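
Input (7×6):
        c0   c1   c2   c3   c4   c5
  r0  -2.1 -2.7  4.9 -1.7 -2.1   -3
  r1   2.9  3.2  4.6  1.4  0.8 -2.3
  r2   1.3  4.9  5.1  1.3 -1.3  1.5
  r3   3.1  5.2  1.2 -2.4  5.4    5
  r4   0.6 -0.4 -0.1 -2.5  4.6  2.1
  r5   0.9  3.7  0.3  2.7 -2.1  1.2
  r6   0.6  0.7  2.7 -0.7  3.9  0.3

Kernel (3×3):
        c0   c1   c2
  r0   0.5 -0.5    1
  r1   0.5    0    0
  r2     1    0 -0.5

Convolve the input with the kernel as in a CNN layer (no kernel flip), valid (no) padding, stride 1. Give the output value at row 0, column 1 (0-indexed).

0.35

The receptive field on the input at this output position is [-2.7 4.9 -1.7 / 3.2 4.6 1.4 / 4.9 5.1 1.3]. Elementwise product with the kernel and sum: -2.7·0.5 + 4.9·-0.5 + -1.7·1 + 3.2·0.5 + 4.9·1 + 1.3·-0.5.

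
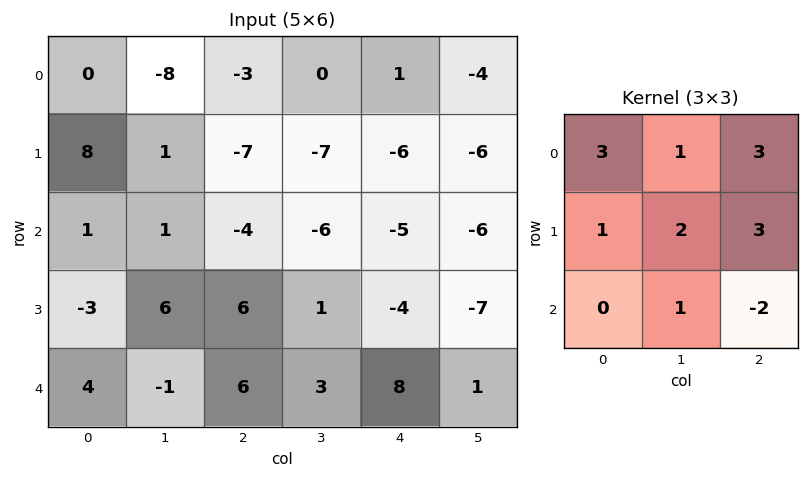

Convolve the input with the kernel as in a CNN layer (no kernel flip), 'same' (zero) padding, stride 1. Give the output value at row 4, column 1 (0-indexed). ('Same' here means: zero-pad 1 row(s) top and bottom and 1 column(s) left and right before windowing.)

The receptive field on the zero-padded input at this output position is [-3 6 6 / 4 -1 6 / 0 0 0]. Elementwise product with the kernel and sum: -3·3 + 6·1 + 6·3 + 4·1 + -1·2 + 6·3 + 0·1 + 0·-2.

35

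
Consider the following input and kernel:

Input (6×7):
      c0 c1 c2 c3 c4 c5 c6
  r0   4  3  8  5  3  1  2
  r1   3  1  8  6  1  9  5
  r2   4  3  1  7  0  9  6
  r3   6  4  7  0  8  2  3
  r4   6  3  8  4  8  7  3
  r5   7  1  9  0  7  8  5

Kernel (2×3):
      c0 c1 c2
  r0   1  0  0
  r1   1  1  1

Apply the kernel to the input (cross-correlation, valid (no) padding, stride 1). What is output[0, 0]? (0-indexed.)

16

The receptive field on the input at this output position is [4 3 8 / 3 1 8]. Elementwise product with the kernel and sum: 4·1 + 3·1 + 1·1 + 8·1.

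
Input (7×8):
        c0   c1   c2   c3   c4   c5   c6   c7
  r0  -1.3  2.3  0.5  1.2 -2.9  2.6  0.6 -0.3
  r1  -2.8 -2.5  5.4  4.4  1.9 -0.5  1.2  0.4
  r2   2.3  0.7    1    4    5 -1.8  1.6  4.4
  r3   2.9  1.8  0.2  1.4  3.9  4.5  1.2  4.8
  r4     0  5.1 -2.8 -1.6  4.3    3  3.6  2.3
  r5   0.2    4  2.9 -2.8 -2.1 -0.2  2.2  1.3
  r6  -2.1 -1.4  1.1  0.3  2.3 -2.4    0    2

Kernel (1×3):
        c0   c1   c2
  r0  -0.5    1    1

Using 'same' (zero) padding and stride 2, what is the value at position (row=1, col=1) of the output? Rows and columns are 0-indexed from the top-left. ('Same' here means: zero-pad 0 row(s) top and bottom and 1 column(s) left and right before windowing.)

4.65

The receptive field on the zero-padded input at this output position is [0.7 1 4]. Elementwise product with the kernel and sum: 0.7·-0.5 + 1·1 + 4·1.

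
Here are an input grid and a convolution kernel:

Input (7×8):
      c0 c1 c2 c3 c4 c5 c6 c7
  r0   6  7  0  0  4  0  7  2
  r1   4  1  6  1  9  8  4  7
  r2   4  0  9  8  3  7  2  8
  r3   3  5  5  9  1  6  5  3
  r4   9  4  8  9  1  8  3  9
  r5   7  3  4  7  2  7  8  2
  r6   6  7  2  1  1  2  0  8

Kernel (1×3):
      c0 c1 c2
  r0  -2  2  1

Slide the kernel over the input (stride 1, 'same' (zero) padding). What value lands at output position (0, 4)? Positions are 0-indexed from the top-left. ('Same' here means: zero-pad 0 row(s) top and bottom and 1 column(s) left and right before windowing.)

The receptive field on the zero-padded input at this output position is [0 4 0]. Elementwise product with the kernel and sum: 0·-2 + 4·2 + 0·1.

8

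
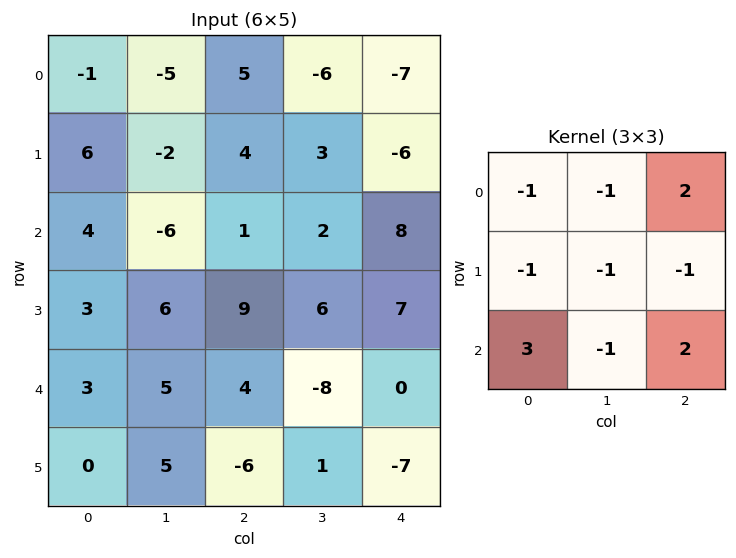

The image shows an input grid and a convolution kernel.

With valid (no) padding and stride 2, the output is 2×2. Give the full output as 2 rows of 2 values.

28 3
-2 11

Output[0,0]: The receptive field on the input at this output position is [-1 -5 5 / 6 -2 4 / 4 -6 1]. Elementwise product with the kernel and sum: -1·-1 + -5·-1 + 5·2 + 6·-1 + -2·-1 + 4·-1 + 4·3 + -6·-1 + 1·2.
Output[0,1]: The receptive field on the input at this output position is [5 -6 -7 / 4 3 -6 / 1 2 8]. Elementwise product with the kernel and sum: 5·-1 + -6·-1 + -7·2 + 4·-1 + 3·-1 + -6·-1 + 1·3 + 2·-1 + 8·2.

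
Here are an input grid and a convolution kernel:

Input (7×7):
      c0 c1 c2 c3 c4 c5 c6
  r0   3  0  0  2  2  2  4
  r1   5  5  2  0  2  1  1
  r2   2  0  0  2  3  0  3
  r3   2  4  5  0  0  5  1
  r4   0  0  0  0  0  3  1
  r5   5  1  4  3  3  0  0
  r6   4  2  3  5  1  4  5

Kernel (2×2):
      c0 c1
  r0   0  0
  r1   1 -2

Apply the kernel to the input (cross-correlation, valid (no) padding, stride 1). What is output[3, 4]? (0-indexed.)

The receptive field on the input at this output position is [0 5 / 0 3]. Elementwise product with the kernel and sum: 0·1 + 3·-2.

-6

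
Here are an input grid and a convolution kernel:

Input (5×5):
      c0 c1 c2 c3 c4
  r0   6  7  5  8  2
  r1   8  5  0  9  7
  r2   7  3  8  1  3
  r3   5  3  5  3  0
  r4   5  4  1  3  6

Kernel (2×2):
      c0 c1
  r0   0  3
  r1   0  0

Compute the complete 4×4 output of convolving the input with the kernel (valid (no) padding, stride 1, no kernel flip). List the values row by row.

Output[0,0]: The receptive field on the input at this output position is [6 7 / 8 5]. Elementwise product with the kernel and sum: 7·3.

21 15 24 6
15 0 27 21
9 24 3 9
9 15 9 0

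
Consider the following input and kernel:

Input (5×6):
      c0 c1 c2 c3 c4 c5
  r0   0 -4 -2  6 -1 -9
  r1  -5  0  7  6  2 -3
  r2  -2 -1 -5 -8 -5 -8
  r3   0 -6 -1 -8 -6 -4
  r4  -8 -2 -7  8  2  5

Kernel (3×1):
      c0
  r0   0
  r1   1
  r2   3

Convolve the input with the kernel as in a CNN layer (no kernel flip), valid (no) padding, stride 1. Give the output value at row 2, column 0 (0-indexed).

-24

The receptive field on the input at this output position is [-2 / 0 / -8]. Elementwise product with the kernel and sum: 0·1 + -8·3.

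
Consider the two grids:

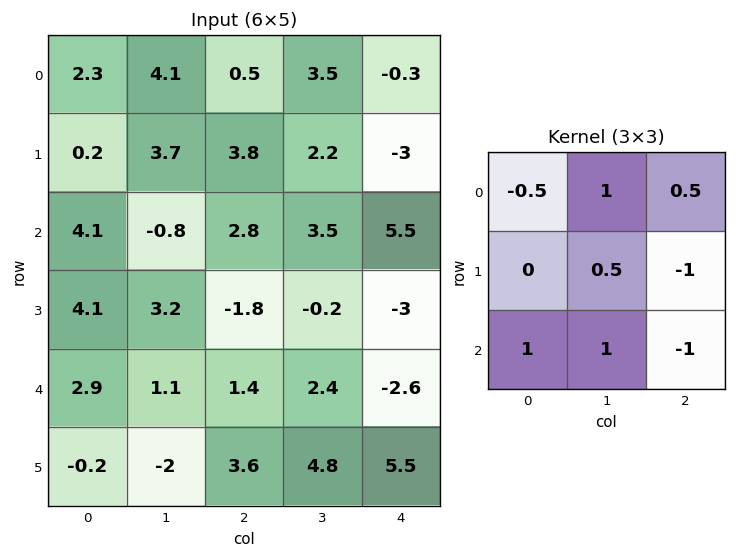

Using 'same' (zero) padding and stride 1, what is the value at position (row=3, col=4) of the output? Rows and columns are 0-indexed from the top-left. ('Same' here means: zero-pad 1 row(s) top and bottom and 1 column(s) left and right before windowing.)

The receptive field on the zero-padded input at this output position is [3.5 5.5 0 / -0.2 -3 0 / 2.4 -2.6 0]. Elementwise product with the kernel and sum: 3.5·-0.5 + 5.5·1 + 0·0.5 + -3·0.5 + 0·-1 + 2.4·1 + -2.6·1 + 0·-1.

2.05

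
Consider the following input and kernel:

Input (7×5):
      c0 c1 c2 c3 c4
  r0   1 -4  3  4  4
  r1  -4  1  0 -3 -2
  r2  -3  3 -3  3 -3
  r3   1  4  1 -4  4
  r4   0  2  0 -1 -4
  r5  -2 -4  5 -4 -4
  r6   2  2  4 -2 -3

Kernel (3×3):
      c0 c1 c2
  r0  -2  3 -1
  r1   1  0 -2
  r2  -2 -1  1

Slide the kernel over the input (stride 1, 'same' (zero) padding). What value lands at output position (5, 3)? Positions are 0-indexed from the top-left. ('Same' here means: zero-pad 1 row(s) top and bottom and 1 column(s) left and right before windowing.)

The receptive field on the zero-padded input at this output position is [0 -1 -4 / 5 -4 -4 / 4 -2 -3]. Elementwise product with the kernel and sum: 0·-2 + -1·3 + -4·-1 + 5·1 + -4·-2 + 4·-2 + -2·-1 + -3·1.

5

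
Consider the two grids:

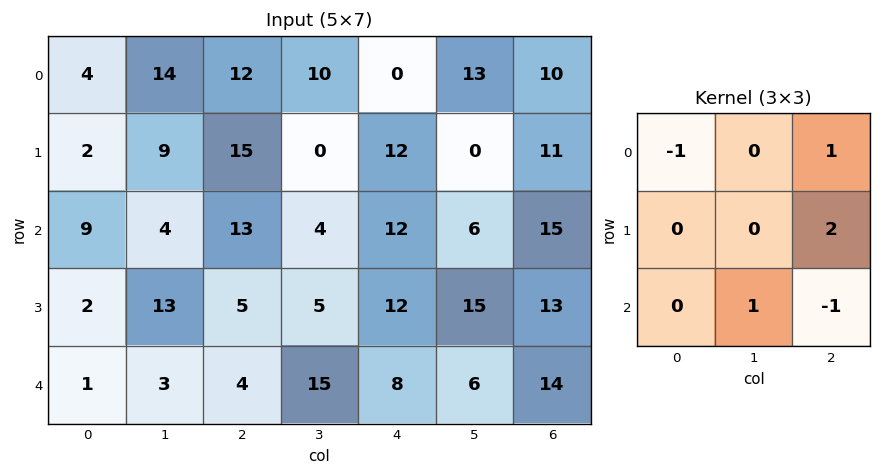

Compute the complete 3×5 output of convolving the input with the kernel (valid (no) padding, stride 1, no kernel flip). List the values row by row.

29 5 4 9 23
47 -1 14 9 31
13 -1 30 34 21

Output[0,0]: The receptive field on the input at this output position is [4 14 12 / 2 9 15 / 9 4 13]. Elementwise product with the kernel and sum: 4·-1 + 12·1 + 15·2 + 4·1 + 13·-1.
Output[0,1]: The receptive field on the input at this output position is [14 12 10 / 9 15 0 / 4 13 4]. Elementwise product with the kernel and sum: 14·-1 + 10·1 + 0·2 + 13·1 + 4·-1.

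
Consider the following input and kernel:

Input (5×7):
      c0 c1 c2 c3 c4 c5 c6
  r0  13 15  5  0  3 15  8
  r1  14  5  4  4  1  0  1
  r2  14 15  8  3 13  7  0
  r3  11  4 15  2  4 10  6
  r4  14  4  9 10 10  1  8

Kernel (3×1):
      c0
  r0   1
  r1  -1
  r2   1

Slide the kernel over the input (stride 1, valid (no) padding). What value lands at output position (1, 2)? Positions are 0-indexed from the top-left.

The receptive field on the input at this output position is [4 / 8 / 15]. Elementwise product with the kernel and sum: 4·1 + 8·-1 + 15·1.

11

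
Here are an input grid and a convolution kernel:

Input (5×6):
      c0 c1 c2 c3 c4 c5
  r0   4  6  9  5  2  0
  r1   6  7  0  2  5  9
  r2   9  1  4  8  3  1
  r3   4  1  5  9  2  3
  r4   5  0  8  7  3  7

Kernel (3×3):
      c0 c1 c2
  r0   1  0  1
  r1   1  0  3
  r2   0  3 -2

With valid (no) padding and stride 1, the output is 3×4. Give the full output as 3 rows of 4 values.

Output[0,0]: The receptive field on the input at this output position is [4 6 9 / 6 7 0 / 9 1 4]. Elementwise product with the kernel and sum: 4·1 + 9·1 + 6·1 + 0·3 + 1·3 + 4·-2.
Output[0,1]: The receptive field on the input at this output position is [6 9 5 / 7 0 2 / 1 4 8]. Elementwise product with the kernel and sum: 6·1 + 5·1 + 7·1 + 2·3 + 4·3 + 8·-2.

14 20 44 41
20 31 41 22
16 47 33 22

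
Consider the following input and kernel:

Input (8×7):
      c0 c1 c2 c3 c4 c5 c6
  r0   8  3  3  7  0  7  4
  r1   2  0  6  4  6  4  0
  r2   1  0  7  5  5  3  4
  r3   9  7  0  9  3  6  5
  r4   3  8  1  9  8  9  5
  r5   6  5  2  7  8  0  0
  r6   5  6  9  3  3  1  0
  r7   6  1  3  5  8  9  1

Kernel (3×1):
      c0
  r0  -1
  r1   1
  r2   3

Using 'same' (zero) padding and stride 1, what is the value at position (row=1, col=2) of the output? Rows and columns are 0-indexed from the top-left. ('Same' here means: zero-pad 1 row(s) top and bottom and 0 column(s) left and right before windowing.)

24

The receptive field on the zero-padded input at this output position is [3 / 6 / 7]. Elementwise product with the kernel and sum: 3·-1 + 6·1 + 7·3.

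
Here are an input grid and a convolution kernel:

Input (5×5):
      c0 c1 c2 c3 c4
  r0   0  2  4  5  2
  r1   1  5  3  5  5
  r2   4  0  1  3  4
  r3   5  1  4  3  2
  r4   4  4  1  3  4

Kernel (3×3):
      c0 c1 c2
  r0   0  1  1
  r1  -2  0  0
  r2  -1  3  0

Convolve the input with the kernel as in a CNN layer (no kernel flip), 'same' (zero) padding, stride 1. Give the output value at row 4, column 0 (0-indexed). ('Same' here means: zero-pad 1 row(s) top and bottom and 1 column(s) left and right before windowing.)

6

The receptive field on the zero-padded input at this output position is [0 5 1 / 0 4 4 / 0 0 0]. Elementwise product with the kernel and sum: 5·1 + 1·1 + 0·-2 + 0·-1 + 0·3.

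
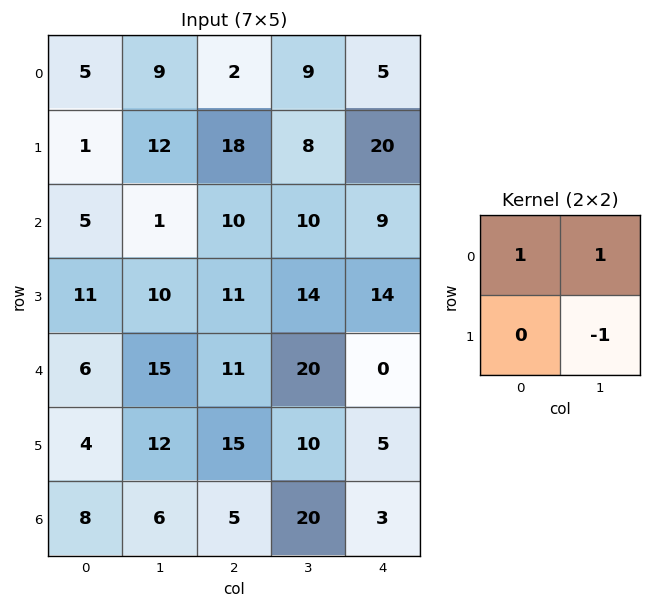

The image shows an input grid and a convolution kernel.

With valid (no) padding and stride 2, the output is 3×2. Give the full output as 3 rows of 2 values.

Output[0,0]: The receptive field on the input at this output position is [5 9 / 1 12]. Elementwise product with the kernel and sum: 5·1 + 9·1 + 12·-1.

2 3
-4 6
9 21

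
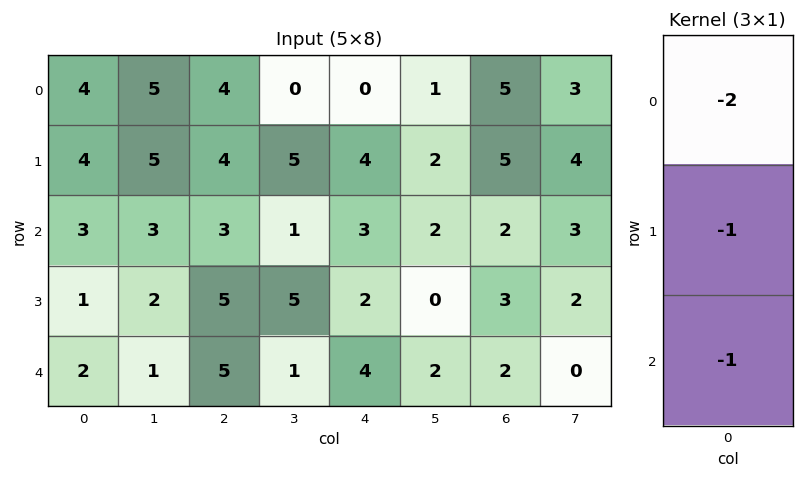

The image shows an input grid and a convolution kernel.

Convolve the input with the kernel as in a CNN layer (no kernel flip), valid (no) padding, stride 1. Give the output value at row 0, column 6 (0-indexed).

-17

The receptive field on the input at this output position is [5 / 5 / 2]. Elementwise product with the kernel and sum: 5·-2 + 5·-1 + 2·-1.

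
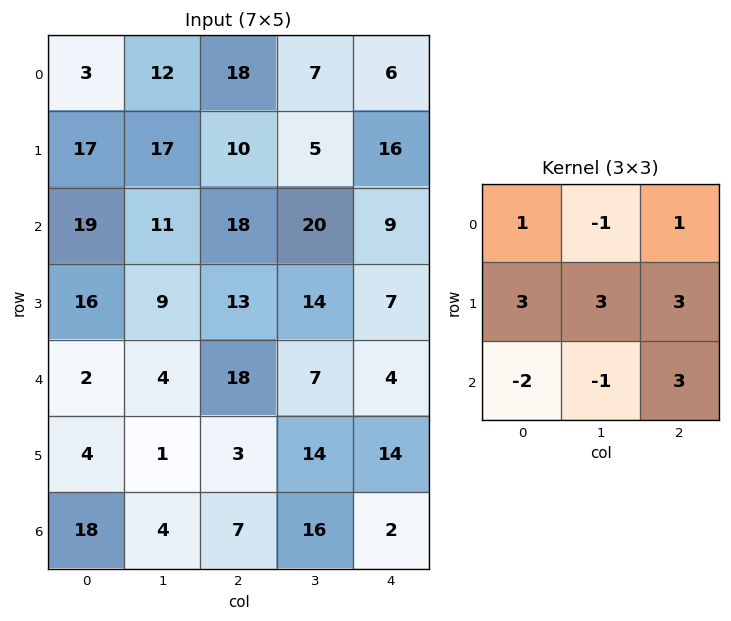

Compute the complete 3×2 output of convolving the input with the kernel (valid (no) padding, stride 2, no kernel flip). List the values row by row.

146 81
186 78
21 84

Output[0,0]: The receptive field on the input at this output position is [3 12 18 / 17 17 10 / 19 11 18]. Elementwise product with the kernel and sum: 3·1 + 12·-1 + 18·1 + 17·3 + 17·3 + 10·3 + 19·-2 + 11·-1 + 18·3.
Output[0,1]: The receptive field on the input at this output position is [18 7 6 / 10 5 16 / 18 20 9]. Elementwise product with the kernel and sum: 18·1 + 7·-1 + 6·1 + 10·3 + 5·3 + 16·3 + 18·-2 + 20·-1 + 9·3.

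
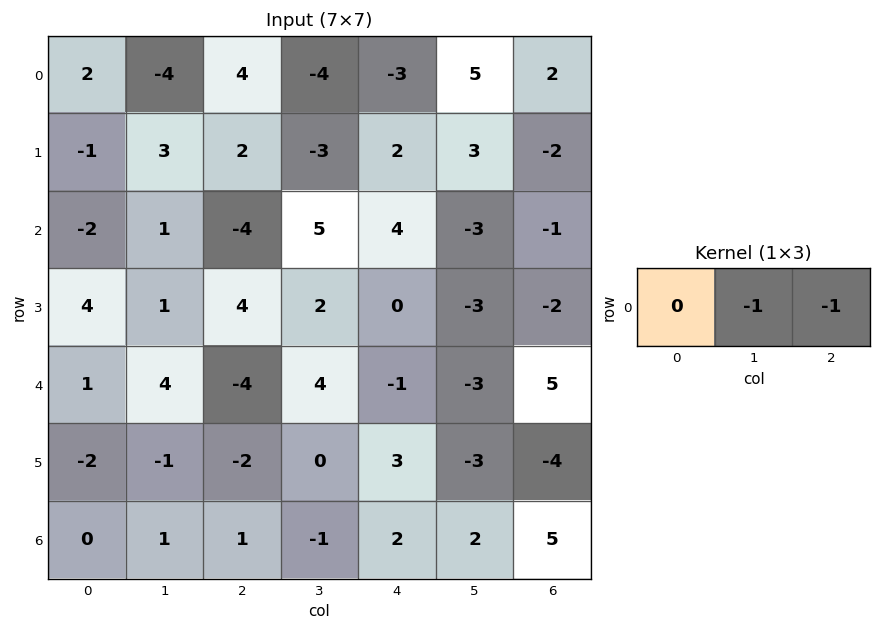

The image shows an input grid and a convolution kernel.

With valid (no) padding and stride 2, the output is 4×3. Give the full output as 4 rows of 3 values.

0 7 -7
3 -9 4
0 -3 -2
-2 -1 -7

Output[0,0]: The receptive field on the input at this output position is [2 -4 4]. Elementwise product with the kernel and sum: -4·-1 + 4·-1.
Output[0,1]: The receptive field on the input at this output position is [4 -4 -3]. Elementwise product with the kernel and sum: -4·-1 + -3·-1.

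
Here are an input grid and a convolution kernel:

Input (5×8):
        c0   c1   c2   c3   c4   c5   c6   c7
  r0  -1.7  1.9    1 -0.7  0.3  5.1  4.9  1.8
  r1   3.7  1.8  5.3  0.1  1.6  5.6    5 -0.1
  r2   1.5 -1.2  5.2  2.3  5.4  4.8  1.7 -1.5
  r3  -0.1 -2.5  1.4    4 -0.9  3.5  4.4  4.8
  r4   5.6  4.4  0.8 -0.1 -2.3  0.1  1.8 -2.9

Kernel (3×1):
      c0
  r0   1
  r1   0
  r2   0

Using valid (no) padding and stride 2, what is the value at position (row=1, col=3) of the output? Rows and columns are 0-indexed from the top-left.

The receptive field on the input at this output position is [1.7 / 4.4 / 1.8]. Elementwise product with the kernel and sum: 1.7·1.

1.7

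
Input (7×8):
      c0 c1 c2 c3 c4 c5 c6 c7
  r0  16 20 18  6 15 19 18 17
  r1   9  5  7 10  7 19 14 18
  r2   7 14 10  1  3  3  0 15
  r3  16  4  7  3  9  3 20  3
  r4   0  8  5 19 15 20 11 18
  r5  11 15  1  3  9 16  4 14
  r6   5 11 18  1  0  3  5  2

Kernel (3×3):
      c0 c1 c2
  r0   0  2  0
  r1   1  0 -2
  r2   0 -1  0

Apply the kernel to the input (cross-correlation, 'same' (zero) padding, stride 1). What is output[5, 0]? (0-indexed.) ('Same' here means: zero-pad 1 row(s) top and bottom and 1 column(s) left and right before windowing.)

The receptive field on the zero-padded input at this output position is [0 0 8 / 0 11 15 / 0 5 11]. Elementwise product with the kernel and sum: 0·2 + 0·1 + 15·-2 + 5·-1.

-35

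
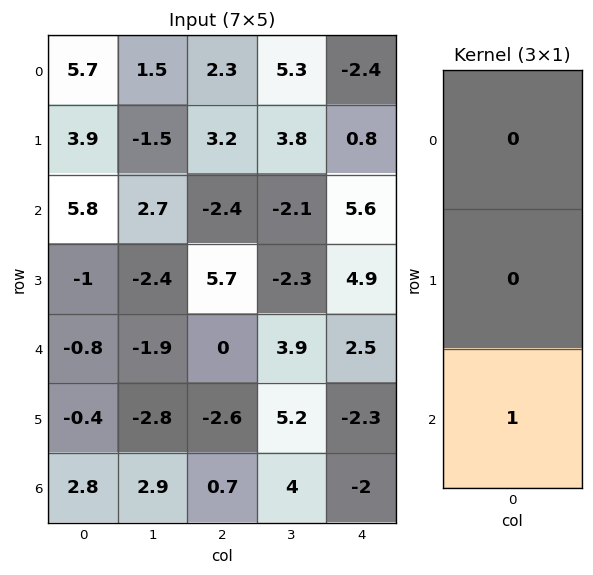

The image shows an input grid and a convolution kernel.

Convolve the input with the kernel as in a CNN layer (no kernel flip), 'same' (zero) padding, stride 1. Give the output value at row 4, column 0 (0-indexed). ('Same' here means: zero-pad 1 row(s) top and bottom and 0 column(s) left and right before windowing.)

-0.4

The receptive field on the zero-padded input at this output position is [-1 / -0.8 / -0.4]. Elementwise product with the kernel and sum: -0.4·1.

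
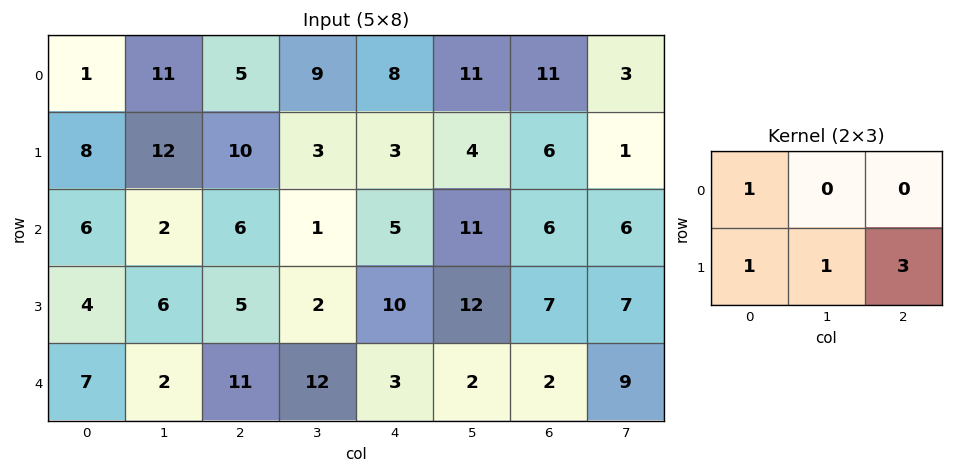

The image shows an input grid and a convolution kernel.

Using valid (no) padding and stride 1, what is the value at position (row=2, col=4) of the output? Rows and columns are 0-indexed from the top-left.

48

The receptive field on the input at this output position is [5 11 6 / 10 12 7]. Elementwise product with the kernel and sum: 5·1 + 10·1 + 12·1 + 7·3.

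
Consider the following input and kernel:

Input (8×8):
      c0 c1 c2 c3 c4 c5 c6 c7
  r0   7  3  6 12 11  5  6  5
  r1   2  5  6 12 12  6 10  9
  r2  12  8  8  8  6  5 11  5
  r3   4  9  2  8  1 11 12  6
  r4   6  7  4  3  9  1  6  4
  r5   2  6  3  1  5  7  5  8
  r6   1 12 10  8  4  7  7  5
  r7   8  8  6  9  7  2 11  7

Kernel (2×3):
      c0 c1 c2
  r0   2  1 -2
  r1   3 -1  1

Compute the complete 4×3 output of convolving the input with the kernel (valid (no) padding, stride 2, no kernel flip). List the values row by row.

Output[0,0]: The receptive field on the input at this output position is [7 3 6 / 2 5 6]. Elementwise product with the kernel and sum: 7·2 + 3·1 + 6·-2 + 2·3 + 5·-1 + 6·1.
Output[0,1]: The receptive field on the input at this output position is [6 12 11 / 6 12 12]. Elementwise product with the kernel and sum: 6·2 + 12·1 + 11·-2 + 6·3 + 12·-1 + 12·1.

12 20 55
21 11 -1
14 6 20
16 36 31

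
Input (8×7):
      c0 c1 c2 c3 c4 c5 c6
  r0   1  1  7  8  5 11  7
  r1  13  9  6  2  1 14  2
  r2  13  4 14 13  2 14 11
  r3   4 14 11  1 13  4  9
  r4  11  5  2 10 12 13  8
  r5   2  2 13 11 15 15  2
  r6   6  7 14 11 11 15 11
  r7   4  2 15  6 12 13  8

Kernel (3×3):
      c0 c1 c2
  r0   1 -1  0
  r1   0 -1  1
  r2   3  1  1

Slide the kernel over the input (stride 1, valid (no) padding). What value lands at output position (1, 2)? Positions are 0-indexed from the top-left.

40

The receptive field on the input at this output position is [6 2 1 / 14 13 2 / 11 1 13]. Elementwise product with the kernel and sum: 6·1 + 2·-1 + 13·-1 + 2·1 + 11·3 + 1·1 + 13·1.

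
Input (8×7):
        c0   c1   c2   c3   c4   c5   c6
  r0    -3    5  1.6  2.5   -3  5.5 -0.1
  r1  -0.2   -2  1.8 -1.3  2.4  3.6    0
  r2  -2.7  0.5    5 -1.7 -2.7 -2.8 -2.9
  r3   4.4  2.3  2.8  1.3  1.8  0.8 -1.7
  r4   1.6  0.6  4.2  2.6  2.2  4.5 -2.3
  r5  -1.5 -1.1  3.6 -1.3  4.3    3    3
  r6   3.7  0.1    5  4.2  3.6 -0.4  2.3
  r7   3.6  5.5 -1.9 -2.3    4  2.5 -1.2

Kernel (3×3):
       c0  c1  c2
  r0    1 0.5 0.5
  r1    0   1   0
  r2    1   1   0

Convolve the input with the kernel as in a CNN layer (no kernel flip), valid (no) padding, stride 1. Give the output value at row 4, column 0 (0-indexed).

The receptive field on the input at this output position is [1.6 0.6 4.2 / -1.5 -1.1 3.6 / 3.7 0.1 5]. Elementwise product with the kernel and sum: 1.6·1 + 0.6·0.5 + 4.2·0.5 + -1.1·1 + 3.7·1 + 0.1·1.

6.7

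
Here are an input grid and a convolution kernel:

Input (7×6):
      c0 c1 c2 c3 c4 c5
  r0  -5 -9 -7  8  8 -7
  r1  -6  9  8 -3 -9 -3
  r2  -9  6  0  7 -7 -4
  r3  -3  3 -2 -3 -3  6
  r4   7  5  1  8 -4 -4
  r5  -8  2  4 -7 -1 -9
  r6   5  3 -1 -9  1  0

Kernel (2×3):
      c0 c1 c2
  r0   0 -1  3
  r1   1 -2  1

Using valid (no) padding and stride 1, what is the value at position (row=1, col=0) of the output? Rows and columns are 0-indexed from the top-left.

-6

The receptive field on the input at this output position is [-6 9 8 / -9 6 0]. Elementwise product with the kernel and sum: 9·-1 + 8·3 + -9·1 + 6·-2 + 0·1.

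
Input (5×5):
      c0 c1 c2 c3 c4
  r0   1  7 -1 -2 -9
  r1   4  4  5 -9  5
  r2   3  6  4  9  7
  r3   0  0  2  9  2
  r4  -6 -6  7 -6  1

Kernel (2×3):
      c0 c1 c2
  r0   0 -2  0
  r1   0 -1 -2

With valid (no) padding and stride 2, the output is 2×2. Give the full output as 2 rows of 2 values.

-28 3
-16 -31

Output[0,0]: The receptive field on the input at this output position is [1 7 -1 / 4 4 5]. Elementwise product with the kernel and sum: 7·-2 + 4·-1 + 5·-2.
Output[0,1]: The receptive field on the input at this output position is [-1 -2 -9 / 5 -9 5]. Elementwise product with the kernel and sum: -2·-2 + -9·-1 + 5·-2.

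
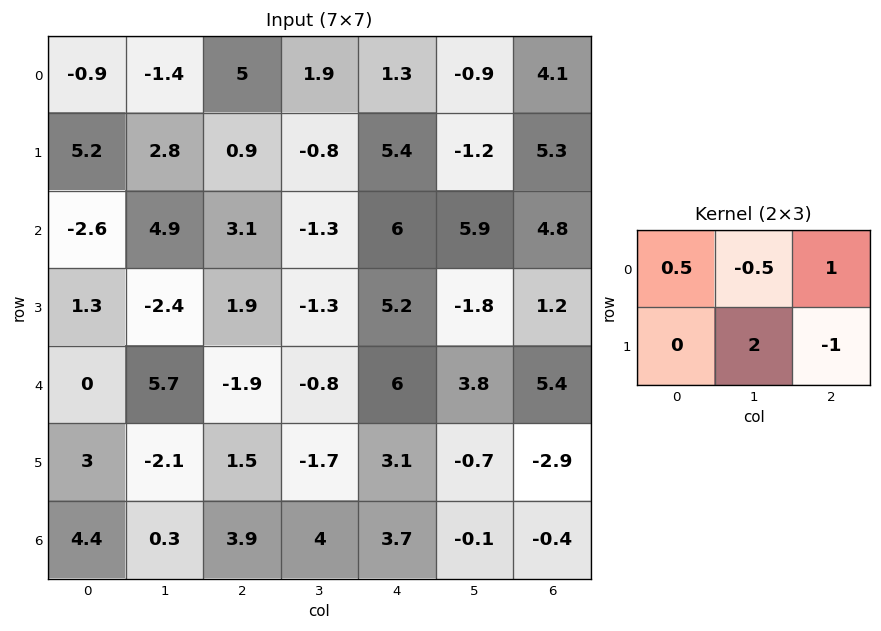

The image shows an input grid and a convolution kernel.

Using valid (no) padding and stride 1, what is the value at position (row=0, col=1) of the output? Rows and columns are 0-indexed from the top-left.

1.3

The receptive field on the input at this output position is [-1.4 5 1.9 / 2.8 0.9 -0.8]. Elementwise product with the kernel and sum: -1.4·0.5 + 5·-0.5 + 1.9·1 + 0.9·2 + -0.8·-1.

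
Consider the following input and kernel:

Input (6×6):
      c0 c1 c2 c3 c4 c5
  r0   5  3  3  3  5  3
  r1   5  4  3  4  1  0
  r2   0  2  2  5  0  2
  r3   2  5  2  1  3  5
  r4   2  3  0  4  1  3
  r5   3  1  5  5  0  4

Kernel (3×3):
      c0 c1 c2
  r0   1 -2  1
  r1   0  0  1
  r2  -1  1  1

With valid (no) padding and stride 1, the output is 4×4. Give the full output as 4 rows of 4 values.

Output[0,0]: The receptive field on the input at this output position is [5 3 3 / 5 4 3 / 0 2 2]. Elementwise product with the kernel and sum: 5·1 + 3·-2 + 3·1 + 3·1 + 0·-1 + 2·1 + 2·1.

9 9 6 -7
7 5 -2 11
1 5 0 12
-3 15 4 2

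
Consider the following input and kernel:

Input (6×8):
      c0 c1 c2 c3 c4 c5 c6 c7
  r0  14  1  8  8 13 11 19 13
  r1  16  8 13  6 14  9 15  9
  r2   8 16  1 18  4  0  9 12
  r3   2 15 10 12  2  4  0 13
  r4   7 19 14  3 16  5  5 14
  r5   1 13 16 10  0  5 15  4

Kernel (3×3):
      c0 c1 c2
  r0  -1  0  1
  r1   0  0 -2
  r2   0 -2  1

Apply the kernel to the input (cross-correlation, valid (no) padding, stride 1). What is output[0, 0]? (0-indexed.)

-63

The receptive field on the input at this output position is [14 1 8 / 16 8 13 / 8 16 1]. Elementwise product with the kernel and sum: 14·-1 + 8·1 + 13·-2 + 16·-2 + 1·1.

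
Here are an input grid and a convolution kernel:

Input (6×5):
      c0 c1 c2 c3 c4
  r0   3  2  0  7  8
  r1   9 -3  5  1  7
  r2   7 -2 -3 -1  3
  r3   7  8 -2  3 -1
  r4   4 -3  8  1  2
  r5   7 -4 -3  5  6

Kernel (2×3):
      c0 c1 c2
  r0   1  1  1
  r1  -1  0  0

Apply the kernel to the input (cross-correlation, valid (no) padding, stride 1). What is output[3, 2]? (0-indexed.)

The receptive field on the input at this output position is [-2 3 -1 / 8 1 2]. Elementwise product with the kernel and sum: -2·1 + 3·1 + -1·1 + 8·-1.

-8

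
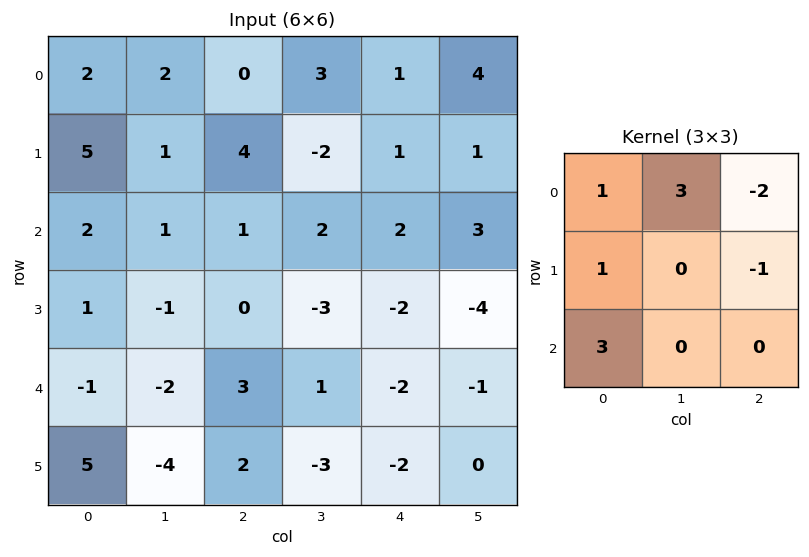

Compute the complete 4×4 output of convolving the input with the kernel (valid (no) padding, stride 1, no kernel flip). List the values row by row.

15 2 13 1
4 13 -5 -11
1 -4 14 6
9 -10 6 -8

Output[0,0]: The receptive field on the input at this output position is [2 2 0 / 5 1 4 / 2 1 1]. Elementwise product with the kernel and sum: 2·1 + 2·3 + 0·-2 + 5·1 + 4·-1 + 2·3.
Output[0,1]: The receptive field on the input at this output position is [2 0 3 / 1 4 -2 / 1 1 2]. Elementwise product with the kernel and sum: 2·1 + 0·3 + 3·-2 + 1·1 + -2·-1 + 1·3.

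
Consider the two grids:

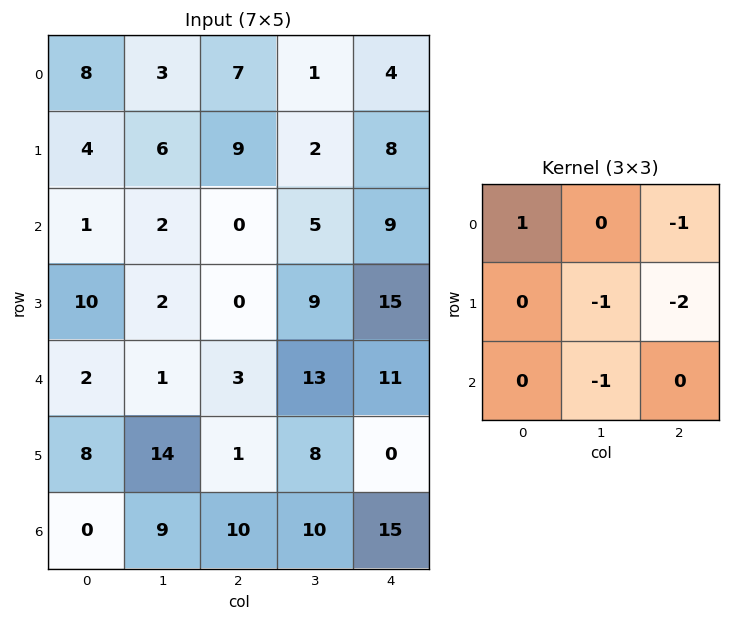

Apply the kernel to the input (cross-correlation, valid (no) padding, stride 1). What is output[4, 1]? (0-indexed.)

The receptive field on the input at this output position is [1 3 13 / 14 1 8 / 9 10 10]. Elementwise product with the kernel and sum: 1·1 + 13·-1 + 1·-1 + 8·-2 + 10·-1.

-39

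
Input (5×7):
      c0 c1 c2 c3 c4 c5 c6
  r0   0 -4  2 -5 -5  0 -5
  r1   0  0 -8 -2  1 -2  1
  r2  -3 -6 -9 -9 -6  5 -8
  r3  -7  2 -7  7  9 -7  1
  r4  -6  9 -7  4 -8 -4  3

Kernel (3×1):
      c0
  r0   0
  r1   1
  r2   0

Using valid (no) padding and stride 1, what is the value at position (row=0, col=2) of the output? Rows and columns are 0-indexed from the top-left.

-8

The receptive field on the input at this output position is [2 / -8 / -9]. Elementwise product with the kernel and sum: -8·1.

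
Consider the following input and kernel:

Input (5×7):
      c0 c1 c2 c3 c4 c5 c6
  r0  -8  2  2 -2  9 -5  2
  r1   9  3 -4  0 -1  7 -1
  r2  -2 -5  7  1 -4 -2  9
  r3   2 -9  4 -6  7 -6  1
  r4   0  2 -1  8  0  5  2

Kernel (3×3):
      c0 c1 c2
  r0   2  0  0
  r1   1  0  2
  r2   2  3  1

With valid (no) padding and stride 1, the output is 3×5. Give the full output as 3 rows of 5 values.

Output[0,0]: The receptive field on the input at this output position is [-8 2 2 / 9 3 -4 / -2 -5 7]. Elementwise product with the kernel and sum: -8·2 + 9·1 + -4·2 + -2·2 + -5·3 + 7·1.
Output[0,1]: The receptive field on the input at this output position is [2 2 -2 / 3 -4 0 / -5 7 1]. Elementwise product with the kernel and sum: 2·2 + 3·1 + 0·2 + -5·2 + 7·3 + 1·1.

-27 19 11 -2 10
11 -9 -12 0 9
11 -22 54 5 18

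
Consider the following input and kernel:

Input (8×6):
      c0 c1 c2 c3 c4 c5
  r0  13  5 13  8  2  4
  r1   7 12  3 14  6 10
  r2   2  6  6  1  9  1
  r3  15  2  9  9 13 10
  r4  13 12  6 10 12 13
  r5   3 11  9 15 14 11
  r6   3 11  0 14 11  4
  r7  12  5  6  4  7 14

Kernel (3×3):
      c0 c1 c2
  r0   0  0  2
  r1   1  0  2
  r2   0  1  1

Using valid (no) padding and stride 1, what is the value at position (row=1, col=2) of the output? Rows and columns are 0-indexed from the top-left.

The receptive field on the input at this output position is [3 14 6 / 6 1 9 / 9 9 13]. Elementwise product with the kernel and sum: 6·2 + 6·1 + 9·2 + 9·1 + 13·1.

58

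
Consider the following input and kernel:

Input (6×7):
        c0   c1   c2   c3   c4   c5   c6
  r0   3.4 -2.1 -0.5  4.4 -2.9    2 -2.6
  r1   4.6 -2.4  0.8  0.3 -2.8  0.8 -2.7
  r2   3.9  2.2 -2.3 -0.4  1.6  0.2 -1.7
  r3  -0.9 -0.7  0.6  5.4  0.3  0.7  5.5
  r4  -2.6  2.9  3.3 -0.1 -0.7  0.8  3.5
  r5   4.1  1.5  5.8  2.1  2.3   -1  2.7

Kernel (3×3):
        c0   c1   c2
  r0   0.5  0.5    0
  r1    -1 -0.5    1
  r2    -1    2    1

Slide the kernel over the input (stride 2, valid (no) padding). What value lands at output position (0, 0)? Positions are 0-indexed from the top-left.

The receptive field on the input at this output position is [3.4 -2.1 -0.5 / 4.6 -2.4 0.8 / 3.9 2.2 -2.3]. Elementwise product with the kernel and sum: 3.4·0.5 + -2.1·0.5 + 4.6·-1 + -2.4·-0.5 + 0.8·1 + 3.9·-1 + 2.2·2 + -2.3·1.

-3.75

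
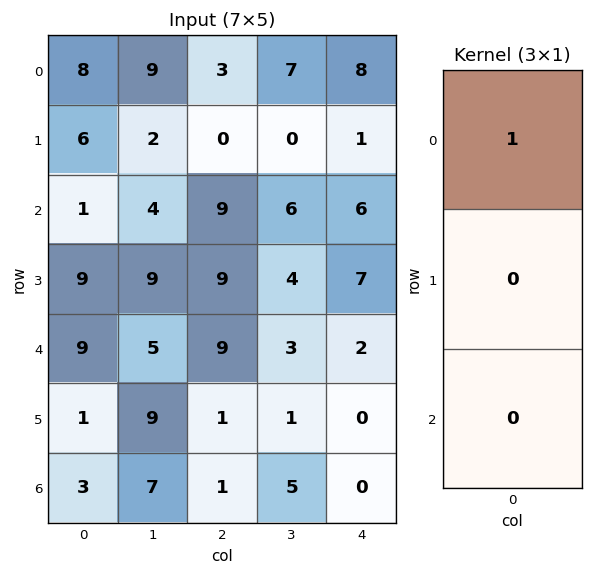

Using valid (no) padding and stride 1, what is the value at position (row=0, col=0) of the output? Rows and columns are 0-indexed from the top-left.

The receptive field on the input at this output position is [8 / 6 / 1]. Elementwise product with the kernel and sum: 8·1.

8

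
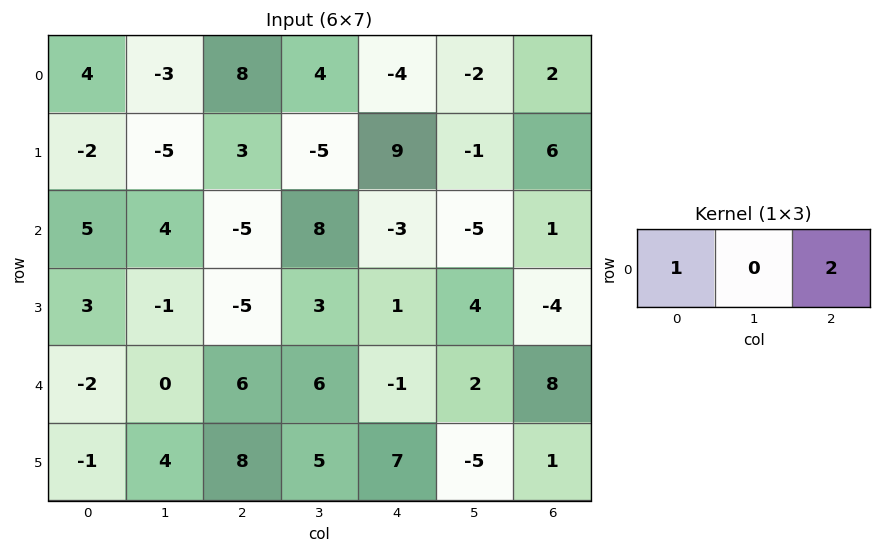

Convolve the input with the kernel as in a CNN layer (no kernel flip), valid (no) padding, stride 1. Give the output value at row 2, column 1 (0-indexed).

The receptive field on the input at this output position is [4 -5 8]. Elementwise product with the kernel and sum: 4·1 + 8·2.

20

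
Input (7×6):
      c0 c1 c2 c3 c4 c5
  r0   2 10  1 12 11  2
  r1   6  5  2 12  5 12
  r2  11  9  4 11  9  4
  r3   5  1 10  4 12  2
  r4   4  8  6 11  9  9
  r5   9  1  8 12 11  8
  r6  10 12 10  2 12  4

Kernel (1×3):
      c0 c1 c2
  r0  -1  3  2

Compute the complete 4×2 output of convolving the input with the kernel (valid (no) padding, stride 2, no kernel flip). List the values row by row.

30 57
24 47
32 45
46 20

Output[0,0]: The receptive field on the input at this output position is [2 10 1]. Elementwise product with the kernel and sum: 2·-1 + 10·3 + 1·2.
Output[0,1]: The receptive field on the input at this output position is [1 12 11]. Elementwise product with the kernel and sum: 1·-1 + 12·3 + 11·2.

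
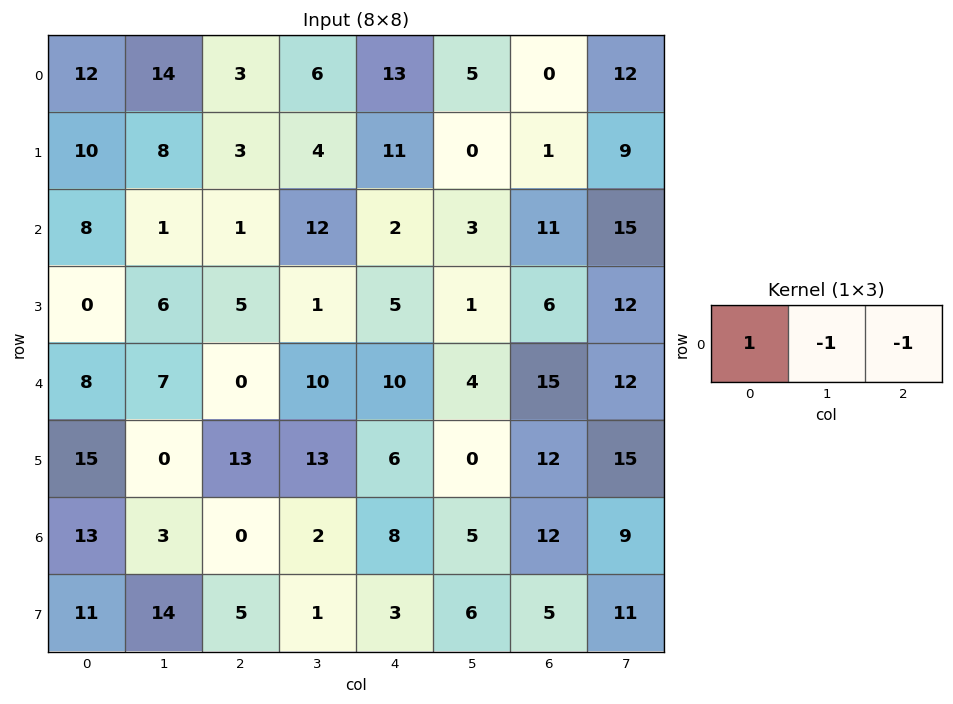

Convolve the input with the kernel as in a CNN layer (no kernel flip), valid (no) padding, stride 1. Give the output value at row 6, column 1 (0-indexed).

The receptive field on the input at this output position is [3 0 2]. Elementwise product with the kernel and sum: 3·1 + 0·-1 + 2·-1.

1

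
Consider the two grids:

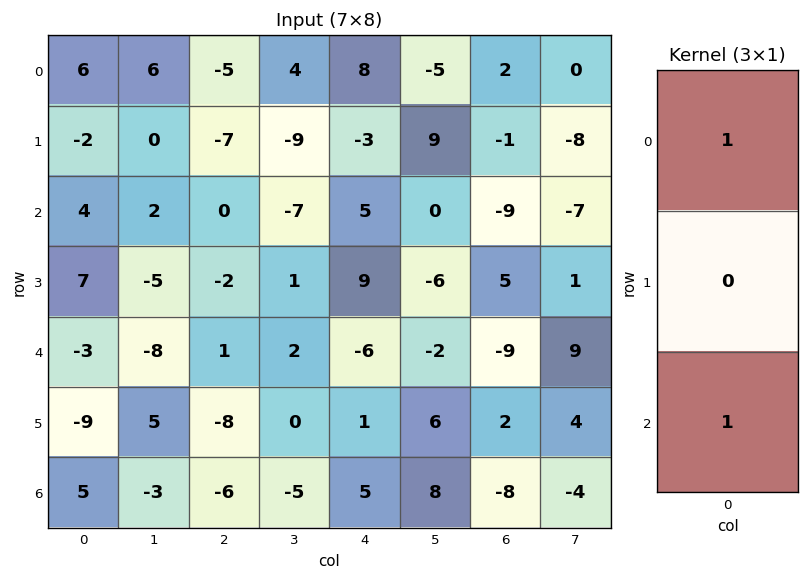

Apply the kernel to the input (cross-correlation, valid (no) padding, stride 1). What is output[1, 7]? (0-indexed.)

The receptive field on the input at this output position is [-8 / -7 / 1]. Elementwise product with the kernel and sum: -8·1 + 1·1.

-7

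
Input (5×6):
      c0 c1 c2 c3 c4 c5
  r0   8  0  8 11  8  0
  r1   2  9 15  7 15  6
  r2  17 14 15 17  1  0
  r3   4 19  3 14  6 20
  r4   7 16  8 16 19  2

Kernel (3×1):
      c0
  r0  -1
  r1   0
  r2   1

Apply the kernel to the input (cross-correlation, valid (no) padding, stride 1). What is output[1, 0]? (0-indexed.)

2

The receptive field on the input at this output position is [2 / 17 / 4]. Elementwise product with the kernel and sum: 2·-1 + 4·1.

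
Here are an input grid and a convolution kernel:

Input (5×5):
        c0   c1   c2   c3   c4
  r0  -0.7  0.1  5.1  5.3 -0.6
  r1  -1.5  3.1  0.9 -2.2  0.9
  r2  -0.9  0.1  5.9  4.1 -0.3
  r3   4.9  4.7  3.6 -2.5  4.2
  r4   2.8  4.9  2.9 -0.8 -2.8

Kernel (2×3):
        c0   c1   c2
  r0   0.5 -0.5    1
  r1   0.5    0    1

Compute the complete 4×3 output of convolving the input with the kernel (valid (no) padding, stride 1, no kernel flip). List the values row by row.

Output[0,0]: The receptive field on the input at this output position is [-0.7 0.1 5.1 / -1.5 3.1 0.9]. Elementwise product with the kernel and sum: -0.7·0.5 + 0.1·-0.5 + 5.1·1 + -1.5·0.5 + 0.9·1.

4.85 2.15 0.65
4.05 3.05 5.1
11.45 1.05 6.6
8 -0.3 5.9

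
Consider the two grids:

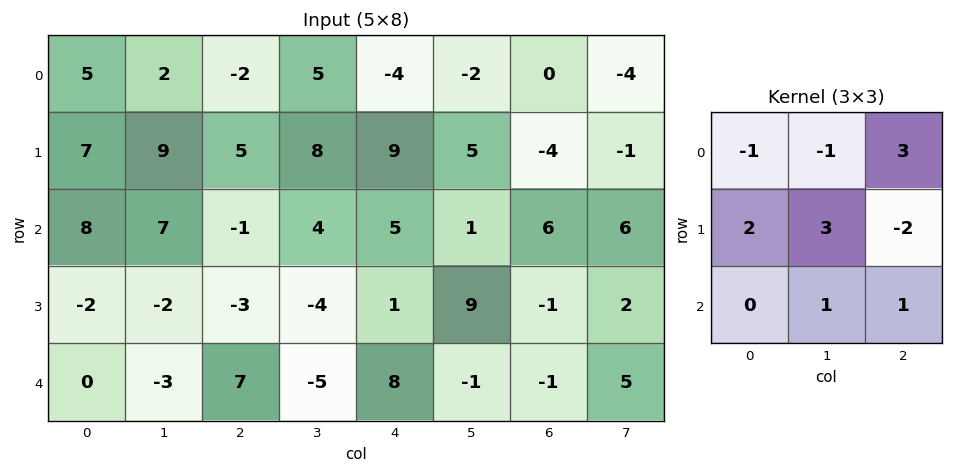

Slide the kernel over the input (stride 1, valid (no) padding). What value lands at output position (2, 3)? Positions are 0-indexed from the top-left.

-22

The receptive field on the input at this output position is [4 5 1 / -4 1 9 / -5 8 -1]. Elementwise product with the kernel and sum: 4·-1 + 5·-1 + 1·3 + -4·2 + 1·3 + 9·-2 + 8·1 + -1·1.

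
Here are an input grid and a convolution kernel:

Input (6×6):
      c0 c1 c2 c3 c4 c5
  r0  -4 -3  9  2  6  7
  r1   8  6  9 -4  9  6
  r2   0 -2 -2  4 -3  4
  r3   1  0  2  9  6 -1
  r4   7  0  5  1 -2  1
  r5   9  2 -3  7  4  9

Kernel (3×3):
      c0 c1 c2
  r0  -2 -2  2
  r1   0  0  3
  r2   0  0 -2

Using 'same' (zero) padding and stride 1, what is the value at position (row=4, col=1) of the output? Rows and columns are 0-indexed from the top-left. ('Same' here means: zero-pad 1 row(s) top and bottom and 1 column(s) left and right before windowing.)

The receptive field on the zero-padded input at this output position is [1 0 2 / 7 0 5 / 9 2 -3]. Elementwise product with the kernel and sum: 1·-2 + 0·-2 + 2·2 + 5·3 + -3·-2.

23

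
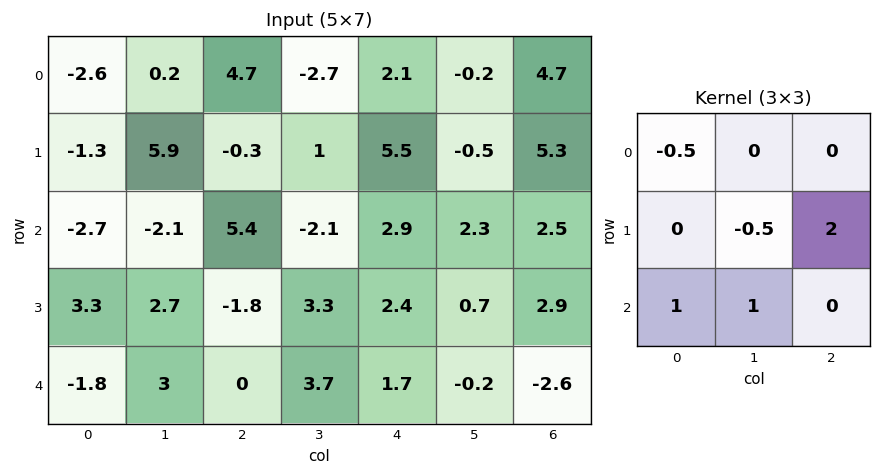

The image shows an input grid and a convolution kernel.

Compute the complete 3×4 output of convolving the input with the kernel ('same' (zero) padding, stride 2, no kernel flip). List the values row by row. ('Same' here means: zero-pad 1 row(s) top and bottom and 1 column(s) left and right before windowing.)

Output[0,0]: The receptive field on the zero-padded input at this output position is [0 0 0 / 0 -2.6 0.2 / 0 -1.3 5.9]. Elementwise product with the kernel and sum: 0·-0.5 + -2.6·-0.5 + 0.2·2 + 0·1 + -1.3·1.
Output[0,1]: The receptive field on the zero-padded input at this output position is [0 0 0 / 0.2 4.7 -2.7 / 5.9 -0.3 1]. Elementwise product with the kernel and sum: 0·-0.5 + 4.7·-0.5 + -2.7·2 + 5.9·1 + -0.3·1.

0.4 -2.15 5.05 2.45
0.45 -8.95 8.35 2.6
6.9 6.05 -2.9 0.95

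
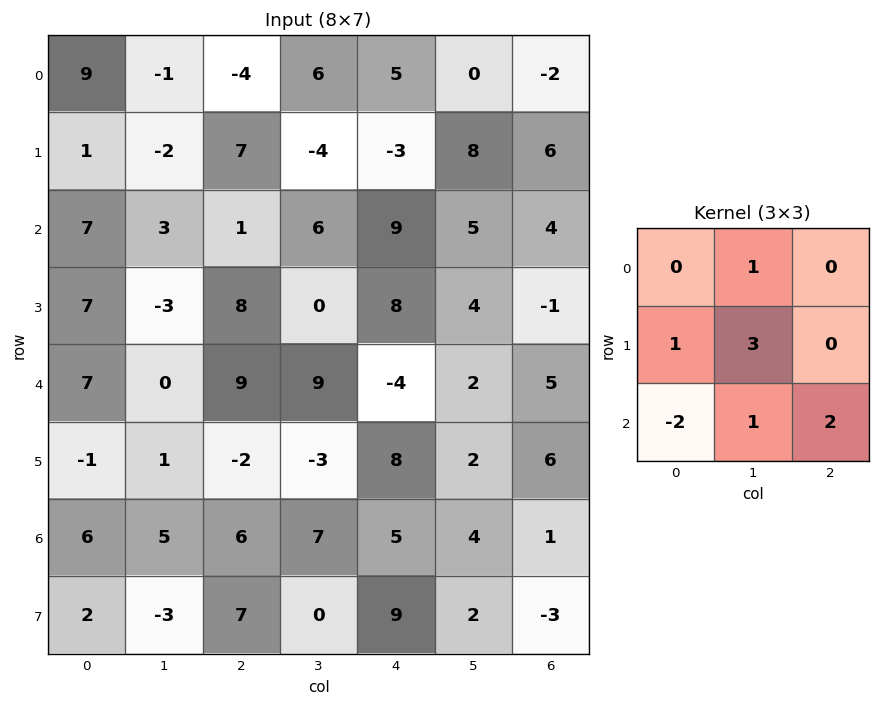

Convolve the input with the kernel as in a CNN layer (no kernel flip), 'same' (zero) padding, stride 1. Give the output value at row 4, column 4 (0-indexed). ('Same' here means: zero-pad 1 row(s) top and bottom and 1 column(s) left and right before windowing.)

The receptive field on the zero-padded input at this output position is [0 8 4 / 9 -4 2 / -3 8 2]. Elementwise product with the kernel and sum: 8·1 + 9·1 + -4·3 + -3·-2 + 8·1 + 2·2.

23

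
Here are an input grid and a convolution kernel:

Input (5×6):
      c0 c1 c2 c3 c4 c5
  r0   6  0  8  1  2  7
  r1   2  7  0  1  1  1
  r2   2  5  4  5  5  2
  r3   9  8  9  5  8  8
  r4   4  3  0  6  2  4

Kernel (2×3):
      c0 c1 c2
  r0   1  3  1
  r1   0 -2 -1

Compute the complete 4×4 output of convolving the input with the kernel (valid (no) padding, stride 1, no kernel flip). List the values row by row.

0 24 10 11
9 -5 -11 -7
-4 -1 6 -2
36 34 18 29

Output[0,0]: The receptive field on the input at this output position is [6 0 8 / 2 7 0]. Elementwise product with the kernel and sum: 6·1 + 0·3 + 8·1 + 7·-2 + 0·-1.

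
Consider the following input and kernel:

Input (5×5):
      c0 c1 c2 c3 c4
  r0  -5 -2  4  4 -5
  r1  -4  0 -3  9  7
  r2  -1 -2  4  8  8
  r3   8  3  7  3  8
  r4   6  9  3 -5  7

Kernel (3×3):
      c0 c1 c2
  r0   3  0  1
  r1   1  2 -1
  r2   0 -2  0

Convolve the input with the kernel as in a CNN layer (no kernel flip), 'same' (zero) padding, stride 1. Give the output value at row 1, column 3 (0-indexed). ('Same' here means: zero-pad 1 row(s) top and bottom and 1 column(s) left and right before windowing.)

The receptive field on the zero-padded input at this output position is [4 4 -5 / -3 9 7 / 4 8 8]. Elementwise product with the kernel and sum: 4·3 + -5·1 + -3·1 + 9·2 + 7·-1 + 8·-2.

-1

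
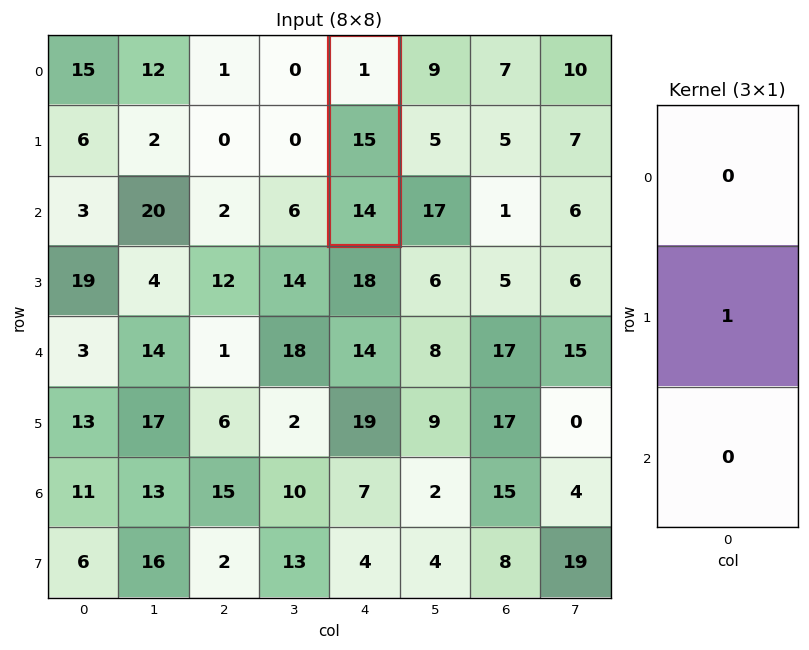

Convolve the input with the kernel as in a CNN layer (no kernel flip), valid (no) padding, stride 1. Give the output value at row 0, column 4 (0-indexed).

15

The receptive field on the input at this output position is [1 / 15 / 14]. Elementwise product with the kernel and sum: 15·1.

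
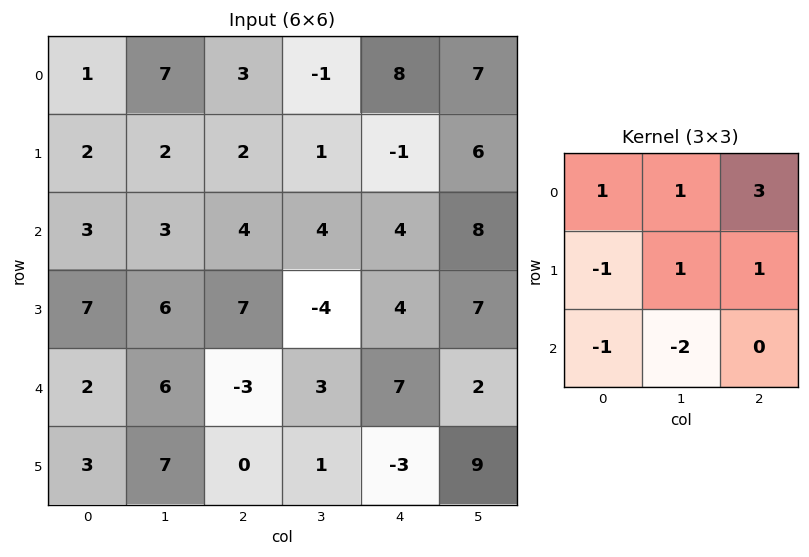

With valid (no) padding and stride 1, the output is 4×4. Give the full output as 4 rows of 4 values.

10 -3 12 20
-5 -8 5 22
10 16 10 30
18 -12 26 32

Output[0,0]: The receptive field on the input at this output position is [1 7 3 / 2 2 2 / 3 3 4]. Elementwise product with the kernel and sum: 1·1 + 7·1 + 3·3 + 2·-1 + 2·1 + 2·1 + 3·-1 + 3·-2.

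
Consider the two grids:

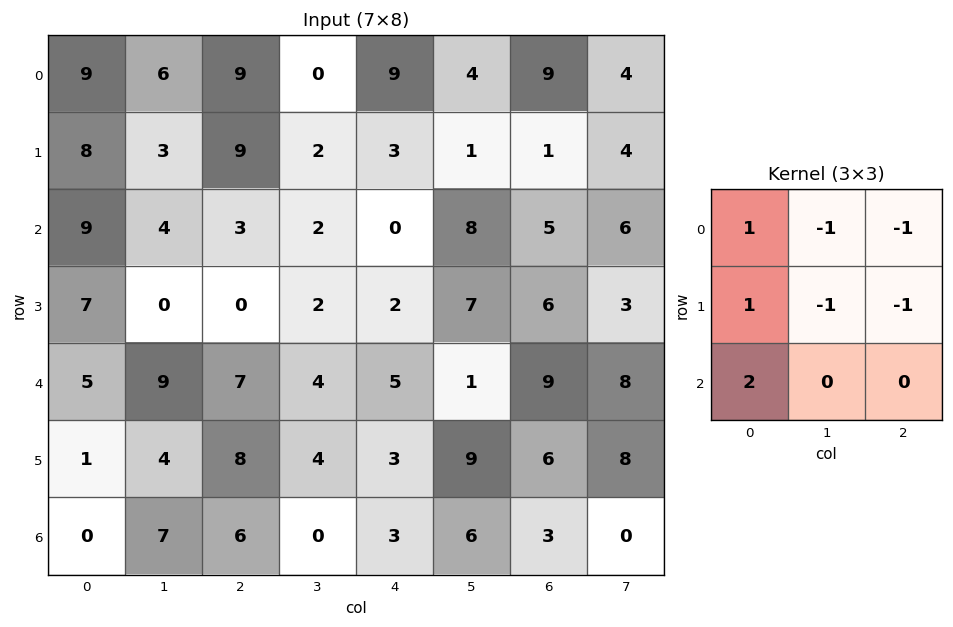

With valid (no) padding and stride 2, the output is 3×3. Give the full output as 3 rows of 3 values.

8 10 -3
19 11 -14
-22 11 -11

Output[0,0]: The receptive field on the input at this output position is [9 6 9 / 8 3 9 / 9 4 3]. Elementwise product with the kernel and sum: 9·1 + 6·-1 + 9·-1 + 8·1 + 3·-1 + 9·-1 + 9·2.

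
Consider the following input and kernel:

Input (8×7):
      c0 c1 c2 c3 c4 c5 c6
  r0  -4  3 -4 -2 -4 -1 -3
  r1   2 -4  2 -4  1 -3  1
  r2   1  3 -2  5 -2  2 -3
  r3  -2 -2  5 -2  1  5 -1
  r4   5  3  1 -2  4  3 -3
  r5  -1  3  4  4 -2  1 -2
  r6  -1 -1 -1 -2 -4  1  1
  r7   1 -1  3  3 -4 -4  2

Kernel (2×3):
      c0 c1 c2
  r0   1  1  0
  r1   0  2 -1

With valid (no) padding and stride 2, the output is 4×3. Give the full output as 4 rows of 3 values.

Output[0,0]: The receptive field on the input at this output position is [-4 3 -4 / 2 -4 2]. Elementwise product with the kernel and sum: -4·1 + 3·1 + -4·2 + 2·-1.
Output[0,1]: The receptive field on the input at this output position is [-4 -2 -4 / 2 -4 1]. Elementwise product with the kernel and sum: -4·1 + -2·1 + -4·2 + 1·-1.

-11 -15 -12
-5 -2 11
10 9 11
-7 7 -13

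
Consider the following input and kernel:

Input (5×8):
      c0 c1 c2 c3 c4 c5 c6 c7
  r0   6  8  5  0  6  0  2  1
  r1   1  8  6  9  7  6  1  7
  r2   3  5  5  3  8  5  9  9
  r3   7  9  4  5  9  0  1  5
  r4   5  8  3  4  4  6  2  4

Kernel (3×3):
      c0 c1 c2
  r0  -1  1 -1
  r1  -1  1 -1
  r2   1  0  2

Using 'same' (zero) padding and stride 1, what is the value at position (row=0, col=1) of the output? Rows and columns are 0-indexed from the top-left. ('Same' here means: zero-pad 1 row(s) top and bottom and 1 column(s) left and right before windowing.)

10

The receptive field on the zero-padded input at this output position is [0 0 0 / 6 8 5 / 1 8 6]. Elementwise product with the kernel and sum: 0·-1 + 0·1 + 0·-1 + 6·-1 + 8·1 + 5·-1 + 1·1 + 6·2.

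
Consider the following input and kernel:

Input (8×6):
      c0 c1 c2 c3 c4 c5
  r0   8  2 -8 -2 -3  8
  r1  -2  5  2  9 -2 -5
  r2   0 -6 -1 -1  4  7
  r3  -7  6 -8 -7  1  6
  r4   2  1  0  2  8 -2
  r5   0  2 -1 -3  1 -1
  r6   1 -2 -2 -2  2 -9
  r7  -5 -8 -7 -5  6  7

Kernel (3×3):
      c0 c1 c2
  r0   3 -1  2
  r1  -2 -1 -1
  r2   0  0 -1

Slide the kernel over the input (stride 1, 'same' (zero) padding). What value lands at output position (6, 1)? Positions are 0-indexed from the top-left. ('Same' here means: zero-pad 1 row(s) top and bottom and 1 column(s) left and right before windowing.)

5

The receptive field on the zero-padded input at this output position is [0 2 -1 / 1 -2 -2 / -5 -8 -7]. Elementwise product with the kernel and sum: 0·3 + 2·-1 + -1·2 + 1·-2 + -2·-1 + -2·-1 + -7·-1.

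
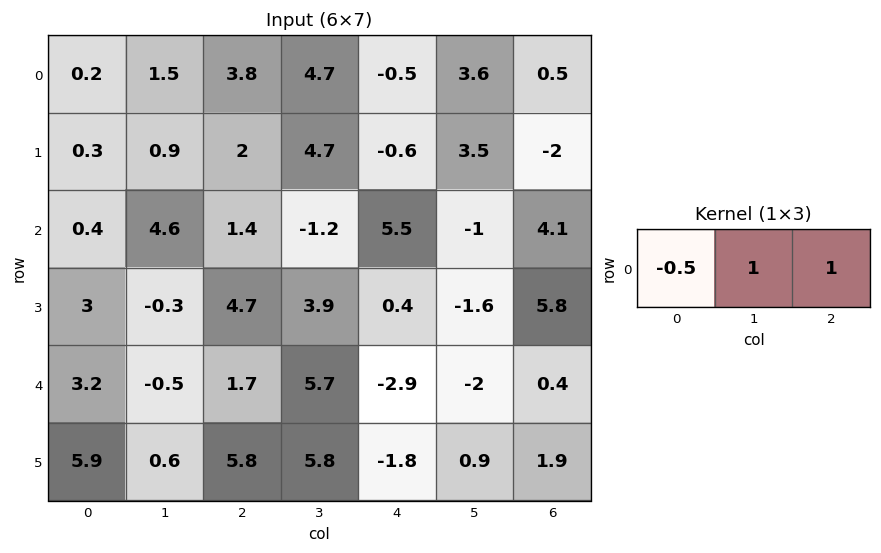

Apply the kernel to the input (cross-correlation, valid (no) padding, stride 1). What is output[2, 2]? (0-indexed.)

3.6

The receptive field on the input at this output position is [1.4 -1.2 5.5]. Elementwise product with the kernel and sum: 1.4·-0.5 + -1.2·1 + 5.5·1.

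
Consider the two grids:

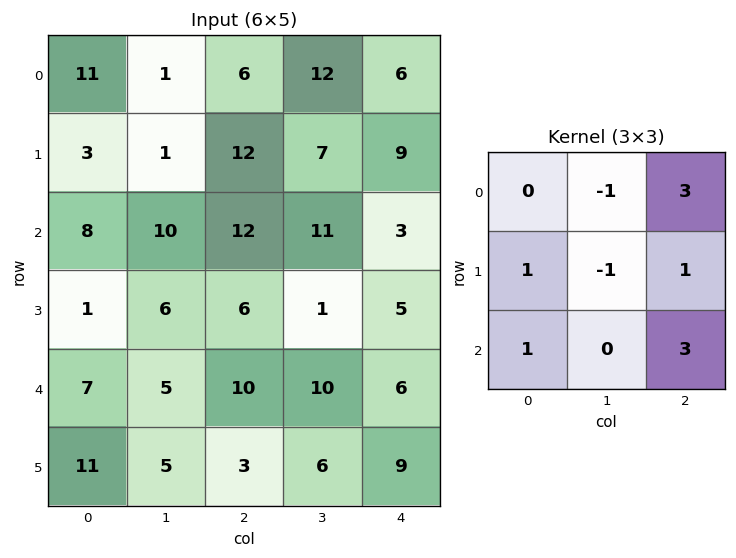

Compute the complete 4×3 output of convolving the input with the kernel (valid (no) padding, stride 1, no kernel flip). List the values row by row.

75 69 41
64 27 45
64 57 36
44 25 50

Output[0,0]: The receptive field on the input at this output position is [11 1 6 / 3 1 12 / 8 10 12]. Elementwise product with the kernel and sum: 1·-1 + 6·3 + 3·1 + 1·-1 + 12·1 + 8·1 + 12·3.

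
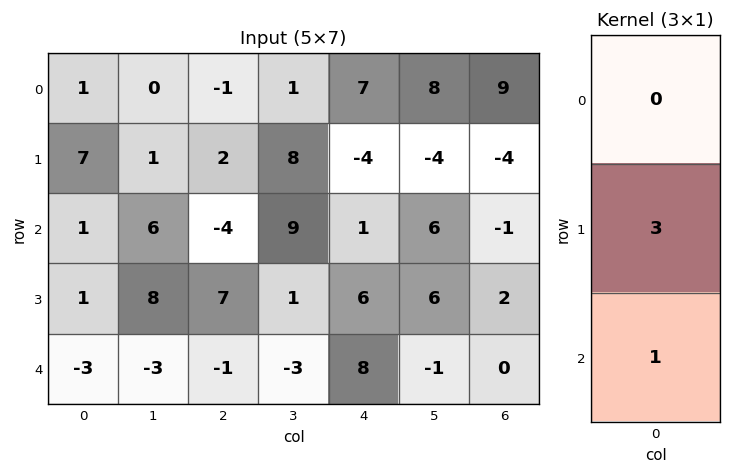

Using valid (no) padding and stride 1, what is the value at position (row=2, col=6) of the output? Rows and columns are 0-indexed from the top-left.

The receptive field on the input at this output position is [-1 / 2 / 0]. Elementwise product with the kernel and sum: 2·3 + 0·1.

6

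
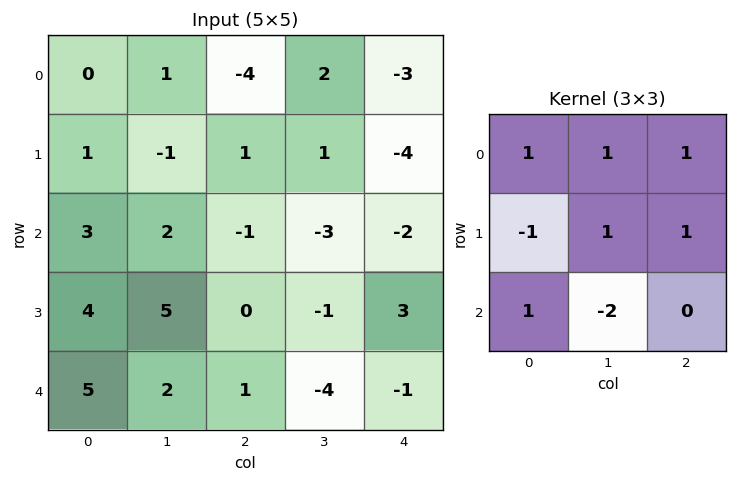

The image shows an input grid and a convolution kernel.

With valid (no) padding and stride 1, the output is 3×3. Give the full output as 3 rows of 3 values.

Output[0,0]: The receptive field on the input at this output position is [0 1 -4 / 1 -1 1 / 3 2 -1]. Elementwise product with the kernel and sum: 0·1 + 1·1 + -4·1 + 1·-1 + -1·1 + 1·1 + 3·1 + 2·-2.

-5 6 -4
-7 0 -4
6 -8 5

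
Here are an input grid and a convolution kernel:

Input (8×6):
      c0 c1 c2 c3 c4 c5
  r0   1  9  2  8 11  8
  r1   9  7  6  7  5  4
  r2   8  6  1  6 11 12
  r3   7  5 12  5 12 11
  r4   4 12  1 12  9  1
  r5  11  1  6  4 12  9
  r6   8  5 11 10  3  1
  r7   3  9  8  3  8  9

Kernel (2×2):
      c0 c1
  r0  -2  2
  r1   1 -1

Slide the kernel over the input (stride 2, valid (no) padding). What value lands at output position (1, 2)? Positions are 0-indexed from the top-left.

The receptive field on the input at this output position is [11 12 / 12 11]. Elementwise product with the kernel and sum: 11·-2 + 12·2 + 12·1 + 11·-1.

3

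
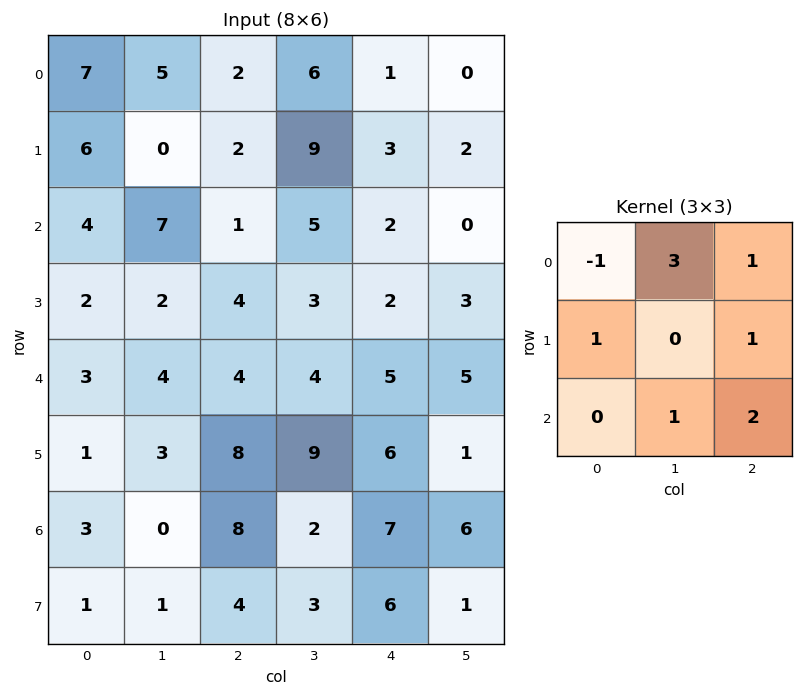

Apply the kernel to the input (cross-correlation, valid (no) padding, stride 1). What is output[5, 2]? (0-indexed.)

55

The receptive field on the input at this output position is [8 9 6 / 8 2 7 / 4 3 6]. Elementwise product with the kernel and sum: 8·-1 + 9·3 + 6·1 + 8·1 + 7·1 + 3·1 + 6·2.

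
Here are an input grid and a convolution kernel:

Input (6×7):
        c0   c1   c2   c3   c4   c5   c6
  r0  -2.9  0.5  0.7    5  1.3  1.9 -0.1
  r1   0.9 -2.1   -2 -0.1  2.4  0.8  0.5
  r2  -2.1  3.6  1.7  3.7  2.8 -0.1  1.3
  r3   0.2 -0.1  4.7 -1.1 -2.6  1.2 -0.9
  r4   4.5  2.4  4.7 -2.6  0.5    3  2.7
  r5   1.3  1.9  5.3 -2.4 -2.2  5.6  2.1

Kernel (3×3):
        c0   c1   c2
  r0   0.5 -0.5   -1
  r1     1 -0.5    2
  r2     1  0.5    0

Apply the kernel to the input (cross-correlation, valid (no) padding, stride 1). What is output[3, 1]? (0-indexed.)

-1.9

The receptive field on the input at this output position is [-0.1 4.7 -1.1 / 2.4 4.7 -2.6 / 1.9 5.3 -2.4]. Elementwise product with the kernel and sum: -0.1·0.5 + 4.7·-0.5 + -1.1·-1 + 2.4·1 + 4.7·-0.5 + -2.6·2 + 1.9·1 + 5.3·0.5.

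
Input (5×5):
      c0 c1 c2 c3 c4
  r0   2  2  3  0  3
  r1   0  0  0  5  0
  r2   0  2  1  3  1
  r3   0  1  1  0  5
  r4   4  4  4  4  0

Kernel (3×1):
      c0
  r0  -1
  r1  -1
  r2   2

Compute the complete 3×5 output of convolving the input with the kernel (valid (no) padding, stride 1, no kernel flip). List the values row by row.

-2 2 -1 1 -1
0 0 1 -8 9
8 5 6 5 -6

Output[0,0]: The receptive field on the input at this output position is [2 / 0 / 0]. Elementwise product with the kernel and sum: 2·-1 + 0·-1 + 0·2.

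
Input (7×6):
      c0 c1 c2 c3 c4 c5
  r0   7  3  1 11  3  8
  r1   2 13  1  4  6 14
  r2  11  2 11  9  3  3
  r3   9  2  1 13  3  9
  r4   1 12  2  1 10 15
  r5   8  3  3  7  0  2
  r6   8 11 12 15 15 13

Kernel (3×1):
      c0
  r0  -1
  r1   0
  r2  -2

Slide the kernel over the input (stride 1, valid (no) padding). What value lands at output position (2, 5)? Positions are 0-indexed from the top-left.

-33

The receptive field on the input at this output position is [3 / 9 / 15]. Elementwise product with the kernel and sum: 3·-1 + 15·-2.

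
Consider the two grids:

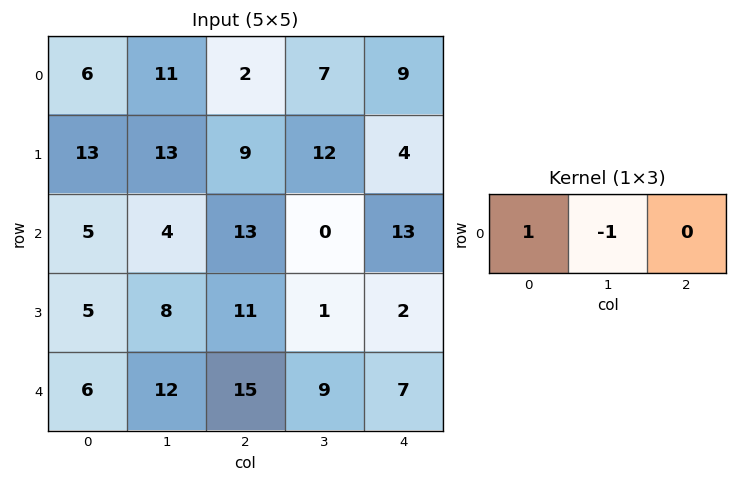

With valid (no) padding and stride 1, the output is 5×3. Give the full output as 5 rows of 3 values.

Output[0,0]: The receptive field on the input at this output position is [6 11 2]. Elementwise product with the kernel and sum: 6·1 + 11·-1.

-5 9 -5
0 4 -3
1 -9 13
-3 -3 10
-6 -3 6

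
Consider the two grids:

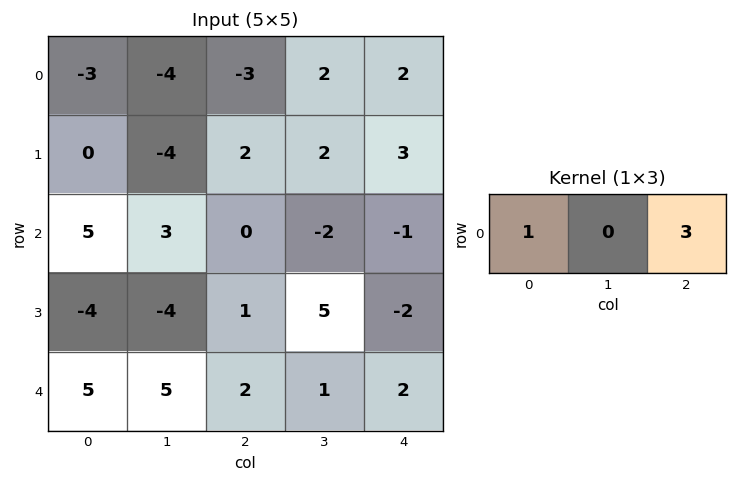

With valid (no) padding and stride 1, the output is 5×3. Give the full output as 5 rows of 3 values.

-12 2 3
6 2 11
5 -3 -3
-1 11 -5
11 8 8

Output[0,0]: The receptive field on the input at this output position is [-3 -4 -3]. Elementwise product with the kernel and sum: -3·1 + -3·3.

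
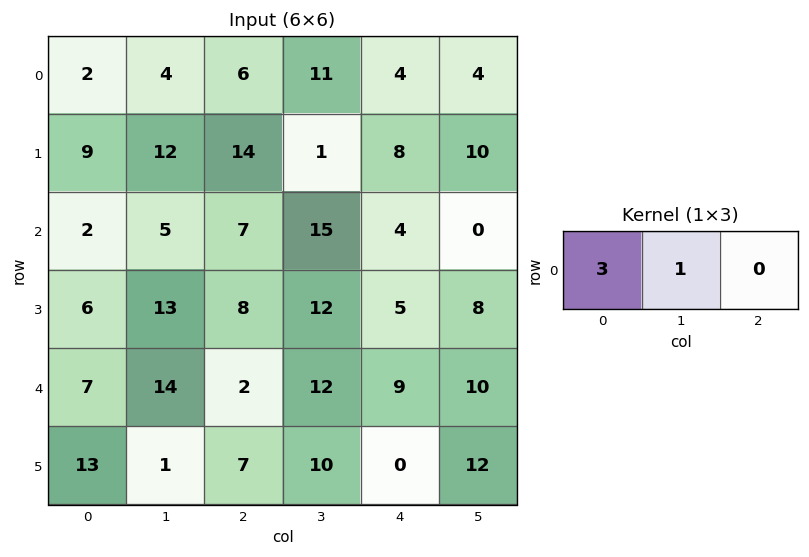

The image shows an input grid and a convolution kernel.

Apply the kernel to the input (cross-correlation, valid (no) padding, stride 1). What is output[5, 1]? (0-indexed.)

The receptive field on the input at this output position is [1 7 10]. Elementwise product with the kernel and sum: 1·3 + 7·1.

10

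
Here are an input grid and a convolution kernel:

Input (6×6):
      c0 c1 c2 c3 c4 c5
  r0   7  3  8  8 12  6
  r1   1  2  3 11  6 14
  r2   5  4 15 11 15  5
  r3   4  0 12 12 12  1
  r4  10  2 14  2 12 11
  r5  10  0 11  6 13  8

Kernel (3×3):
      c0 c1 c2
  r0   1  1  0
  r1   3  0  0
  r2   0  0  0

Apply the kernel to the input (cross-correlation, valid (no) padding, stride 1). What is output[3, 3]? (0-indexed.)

The receptive field on the input at this output position is [12 12 1 / 2 12 11 / 6 13 8]. Elementwise product with the kernel and sum: 12·1 + 12·1 + 2·3.

30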